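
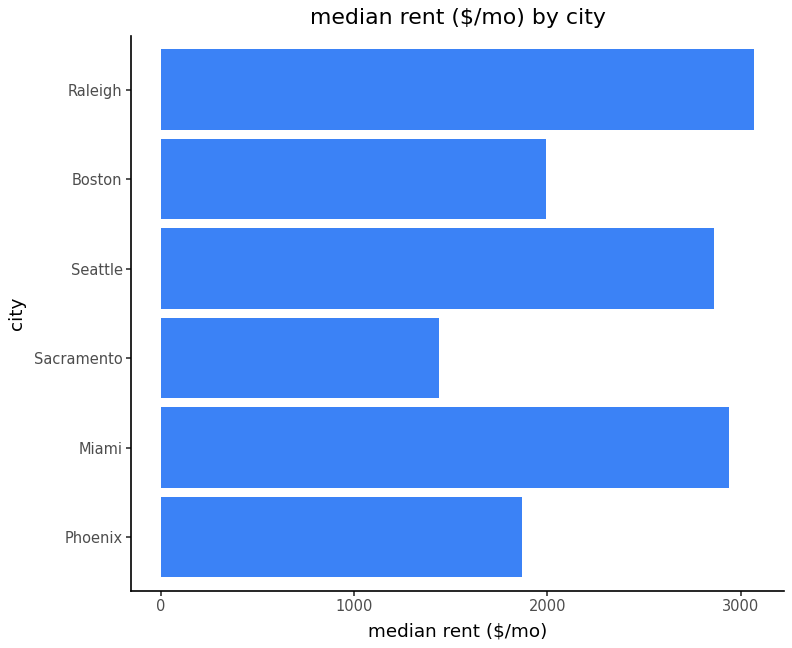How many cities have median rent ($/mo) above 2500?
3

Above 2500: Miami, Seattle, Raleigh.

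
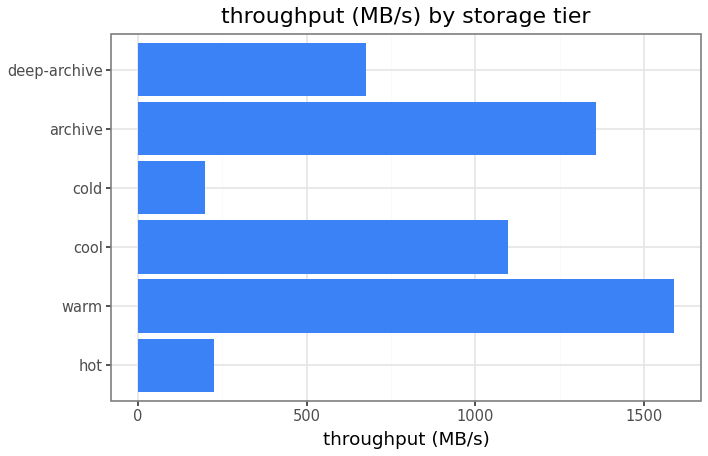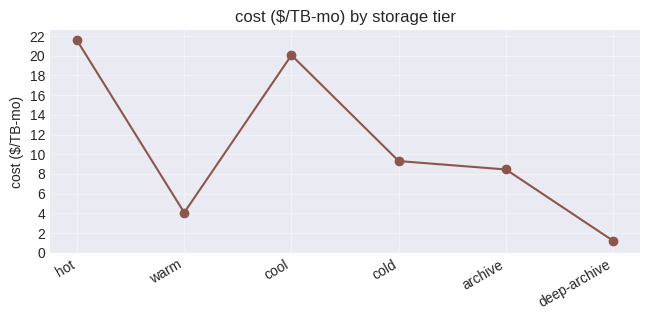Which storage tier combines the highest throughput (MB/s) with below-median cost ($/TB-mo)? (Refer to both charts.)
warm

Chart 2 median cost ($/TB-mo) ≈ 8; below-median storage tiers: warm, archive, deep-archive. Among those, warm has the highest throughput (MB/s) (≈ 1600).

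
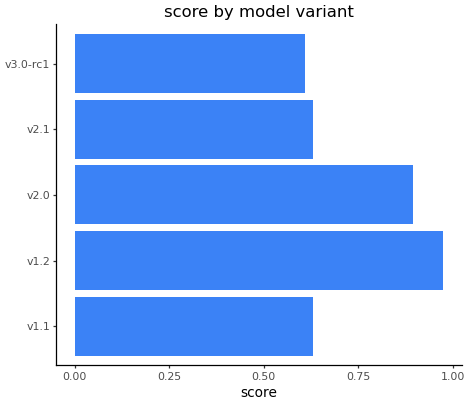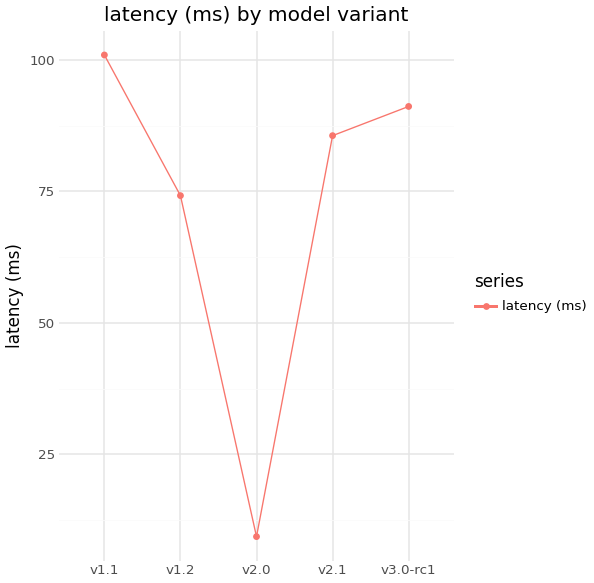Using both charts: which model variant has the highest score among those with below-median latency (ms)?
v1.2

Chart 2 median latency (ms) ≈ 90; below-median model variants: v1.2, v2.0. Among those, v1.2 has the highest score (≈ 1).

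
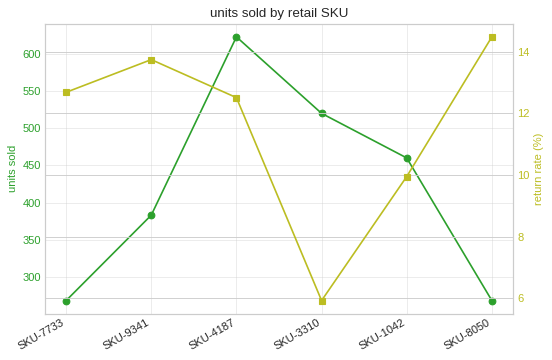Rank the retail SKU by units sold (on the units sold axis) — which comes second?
SKU-3310

Top 3 (on the units sold axis): SKU-4187 ≈ 600, SKU-3310 ≈ 500, SKU-1042 ≈ 450.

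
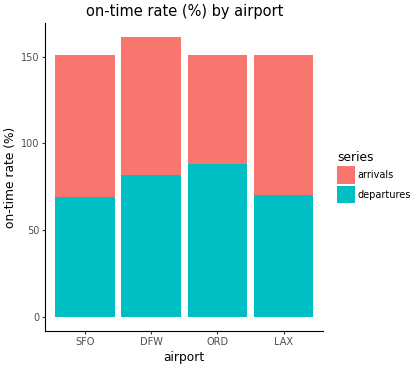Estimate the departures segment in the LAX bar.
departures top ≈ 80, bottom ≈ 0; segment ≈ 80.

≈ 80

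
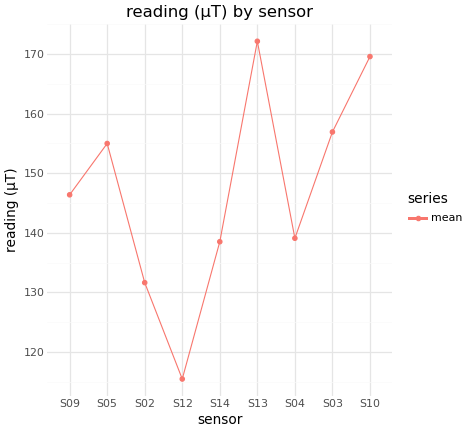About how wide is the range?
≈ 55

Max S13 ≈ 170, min S12 ≈ 115; range ≈ 55.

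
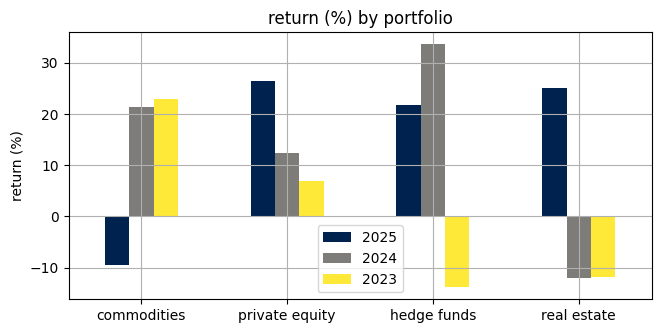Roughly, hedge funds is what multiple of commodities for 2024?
≈ 1.75×

hedge funds ≈ 35, commodities ≈ 20; 35/20 ≈ 1.75.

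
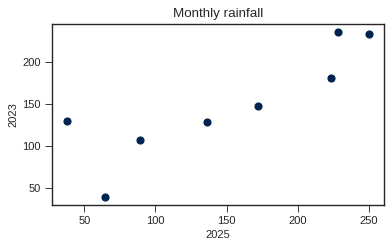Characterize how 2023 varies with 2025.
Points are positively correlated; strong (|r| ≈ 0.9).

positive, strong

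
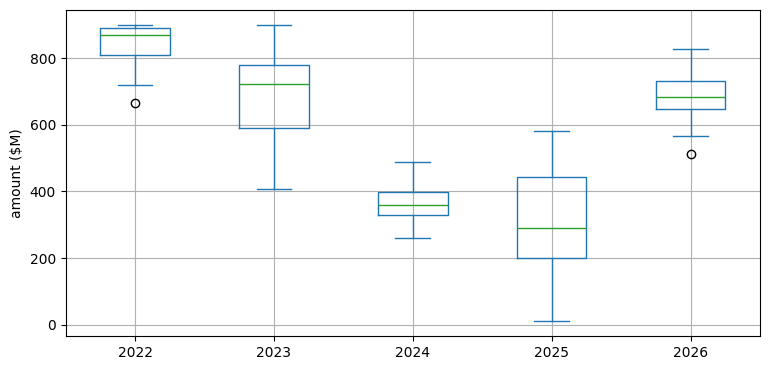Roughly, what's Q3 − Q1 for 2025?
Q3 ≈ 450, Q1 ≈ 200; IQR ≈ 250.

≈ 250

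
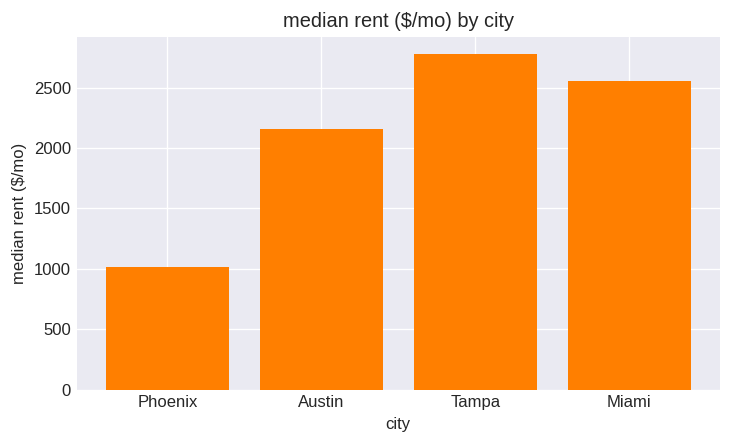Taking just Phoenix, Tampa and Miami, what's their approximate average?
(1000 + 3000 + 2500) / 3 ≈ 2167.

≈ 2167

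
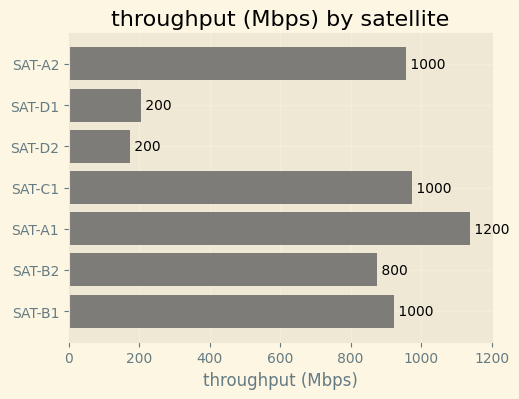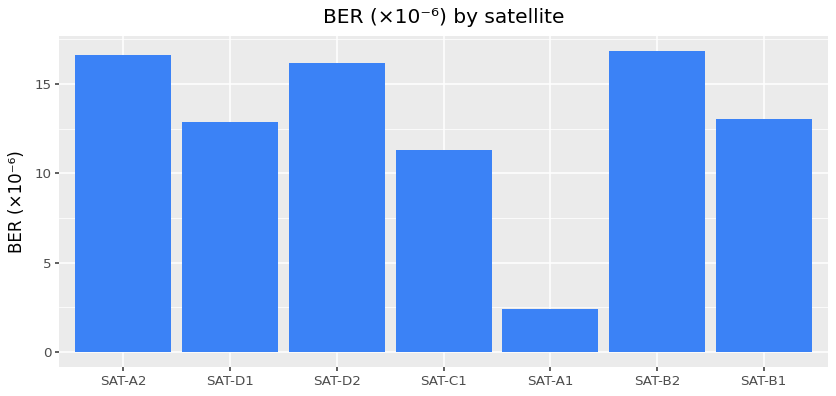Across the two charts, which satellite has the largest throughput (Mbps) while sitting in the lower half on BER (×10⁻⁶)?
SAT-A1

Chart 2 median BER (×10⁻⁶) ≈ 14; below-median satellites: SAT-D1, SAT-C1, SAT-A1. Among those, SAT-A1 has the highest throughput (Mbps) (≈ 1200).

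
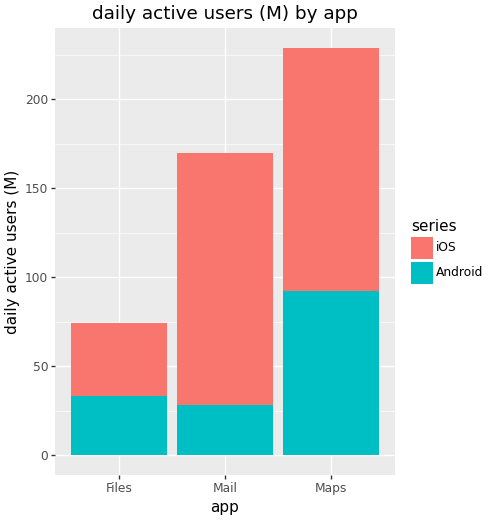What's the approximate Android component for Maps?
≈ 100

Android top ≈ 100, bottom ≈ 0; segment ≈ 100.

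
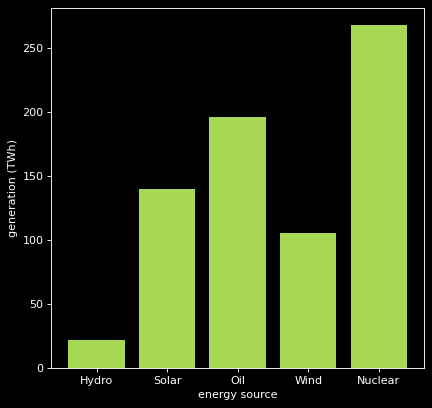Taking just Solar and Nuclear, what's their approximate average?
≈ 212

(150 + 275) / 2 ≈ 212.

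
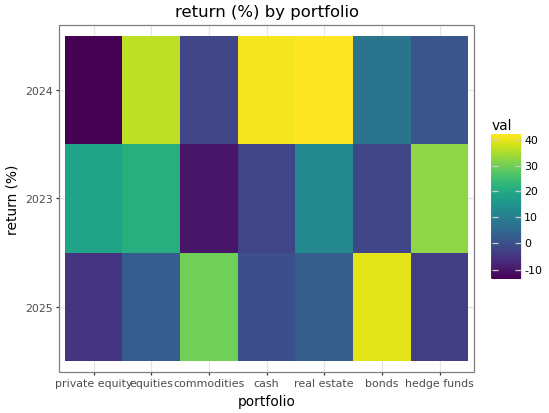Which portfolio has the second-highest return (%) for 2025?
commodities

Top 3 for 2025: bonds ≈ 40, commodities ≈ 30, real estate ≈ 5.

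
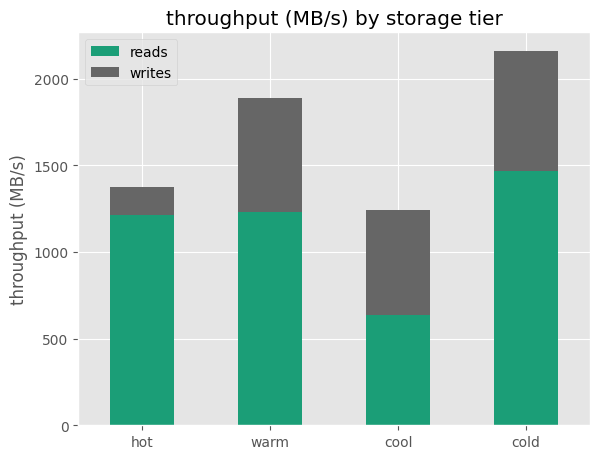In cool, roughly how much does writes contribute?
writes top ≈ 1200, bottom ≈ 600; segment ≈ 600.

≈ 600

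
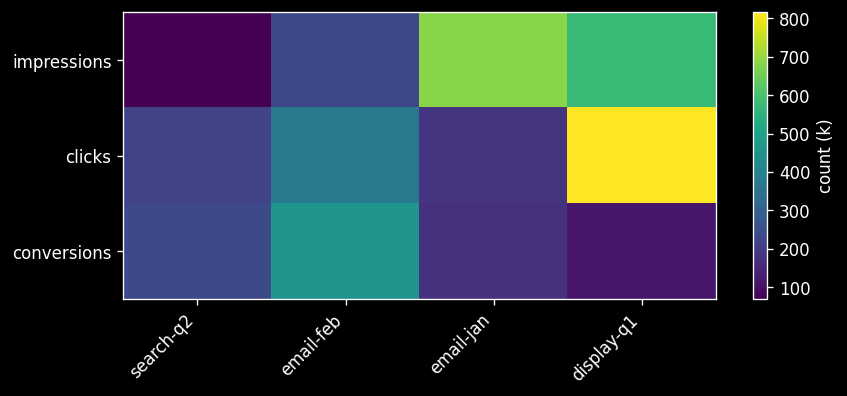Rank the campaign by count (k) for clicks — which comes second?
Top 3 for clicks: display-q1 ≈ 800, email-feb ≈ 400, search-q2 ≈ 200.

email-feb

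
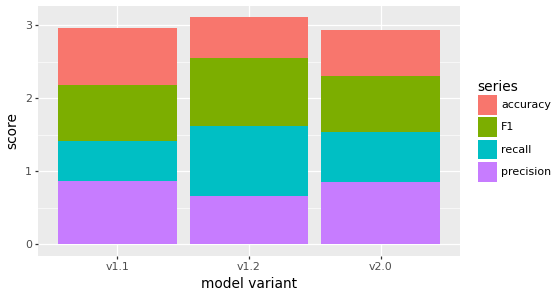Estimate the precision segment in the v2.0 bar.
precision top ≈ 1.0, bottom ≈ 0.0; segment ≈ 1.0.

≈ 1.0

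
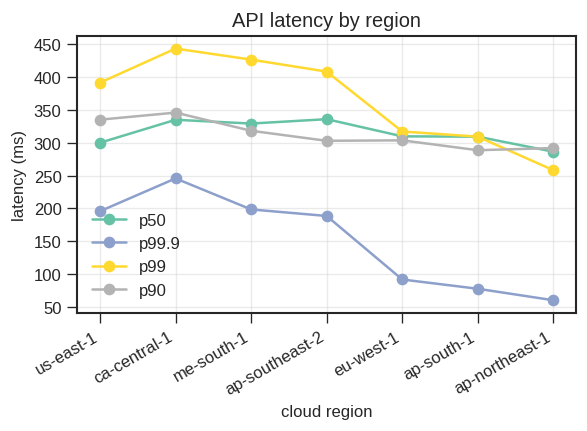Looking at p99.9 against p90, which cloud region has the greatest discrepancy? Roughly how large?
ap-northeast-1, ≈ 250 ms

ap-northeast-1: p99.9 ≈ 50, p90 ≈ 300 → gap ≈ 250. Next-largest (eu-west-1) is only ≈ 200.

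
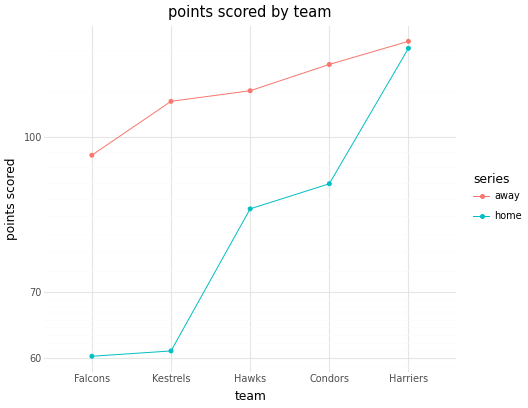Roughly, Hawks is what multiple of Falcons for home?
Hawks ≈ 80, Falcons ≈ 60; 80/60 ≈ 1.33.

≈ 1.33×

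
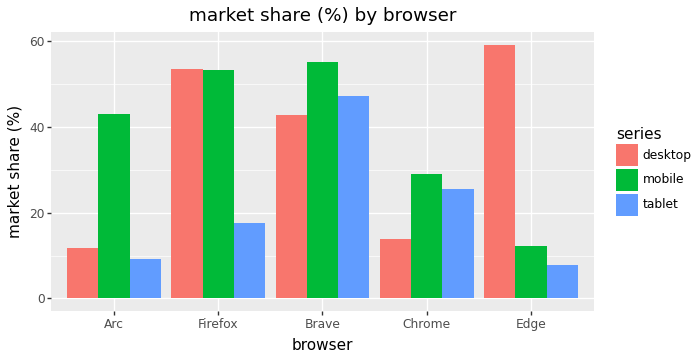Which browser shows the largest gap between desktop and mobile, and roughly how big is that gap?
Edge, ≈ 50 %

Edge: desktop ≈ 60, mobile ≈ 10 → gap ≈ 50. Next-largest (Arc) is only ≈ 35.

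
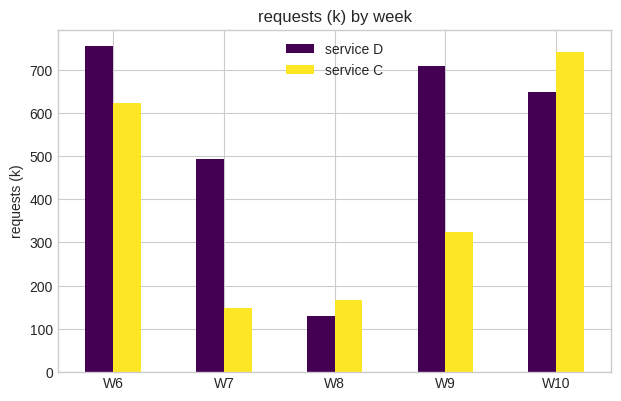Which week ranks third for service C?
W9

Top 4 for service C: W10 ≈ 700, W6 ≈ 600, W9 ≈ 300, W8 ≈ 200.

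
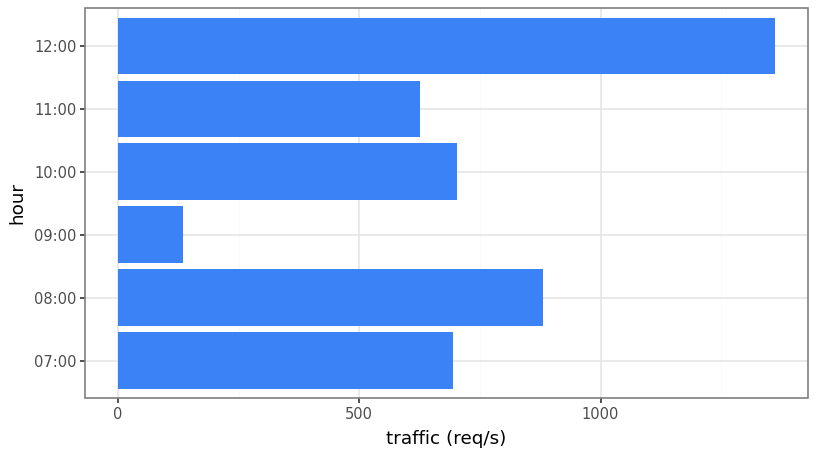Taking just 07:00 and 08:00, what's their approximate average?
≈ 700

(600 + 800) / 2 ≈ 700.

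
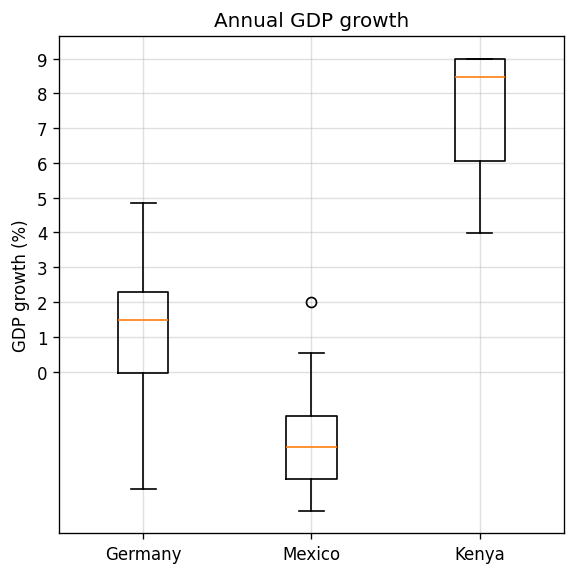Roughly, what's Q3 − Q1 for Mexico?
Q3 ≈ -1, Q1 ≈ -3; IQR ≈ 2.

≈ 2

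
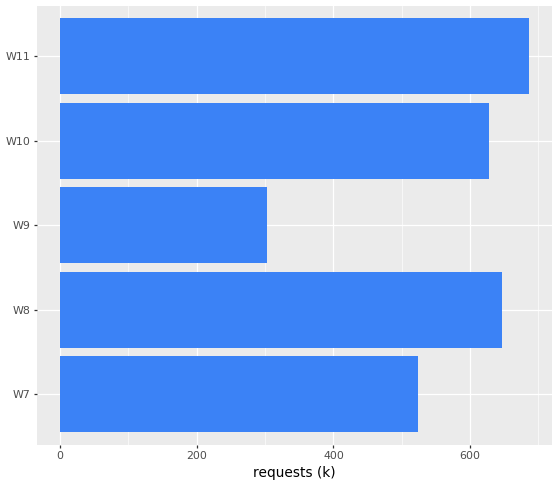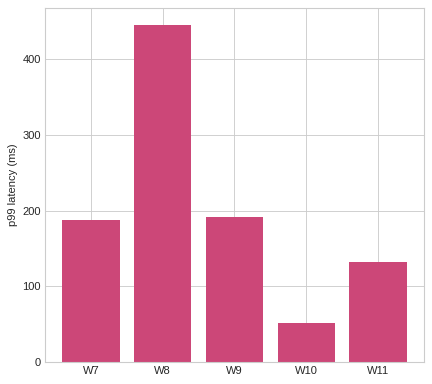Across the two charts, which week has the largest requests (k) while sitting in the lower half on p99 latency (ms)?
W11

Chart 2 median p99 latency (ms) ≈ 200; below-median weeks: W10, W11. Among those, W11 has the highest requests (k) (≈ 700).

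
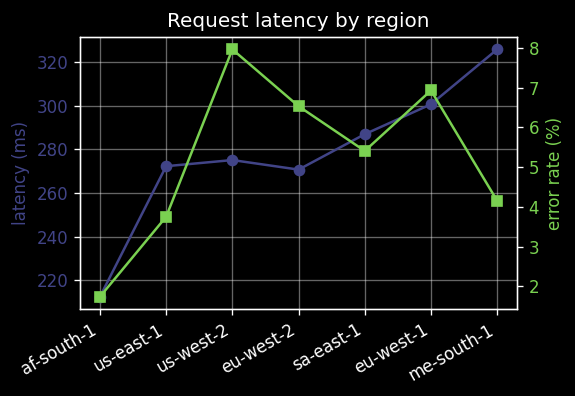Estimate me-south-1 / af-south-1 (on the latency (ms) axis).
≈ 1.57×

me-south-1 ≈ 330, af-south-1 ≈ 210; 330/210 ≈ 1.57.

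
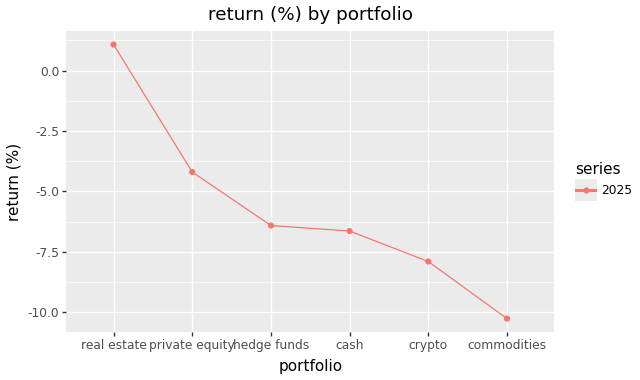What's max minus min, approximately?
Max real estate ≈ 1, min commodities ≈ -10; range ≈ 11.

≈ 11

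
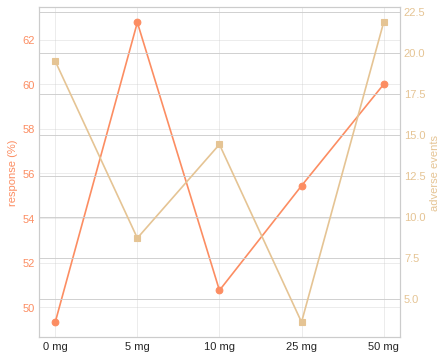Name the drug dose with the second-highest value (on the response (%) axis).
50 mg

Top 3 (on the response (%) axis): 5 mg ≈ 62, 50 mg ≈ 60, 25 mg ≈ 56.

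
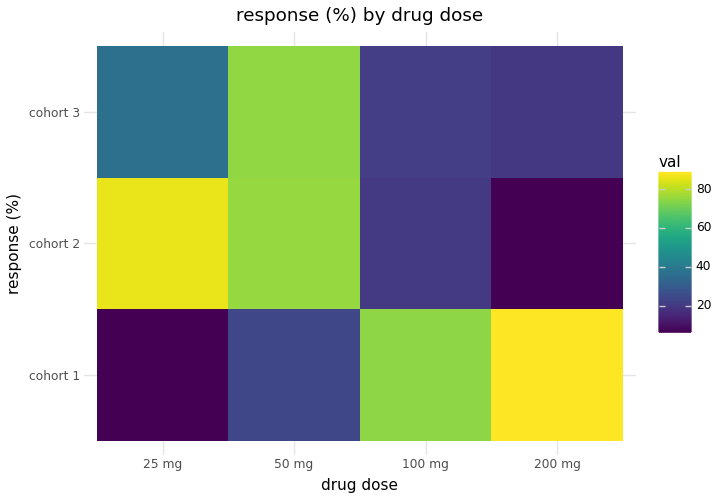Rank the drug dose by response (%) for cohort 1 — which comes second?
100 mg

Top 3 for cohort 1: 200 mg ≈ 90, 100 mg ≈ 70, 50 mg ≈ 20.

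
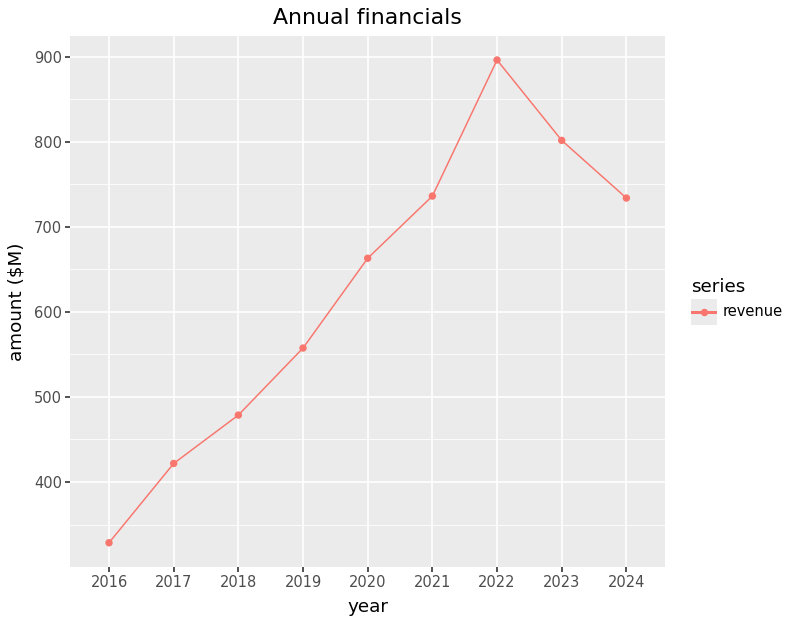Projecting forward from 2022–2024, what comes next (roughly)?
≈ 675

Last three: 900, 800, 750 → slope ≈ -75/step → next ≈ 675.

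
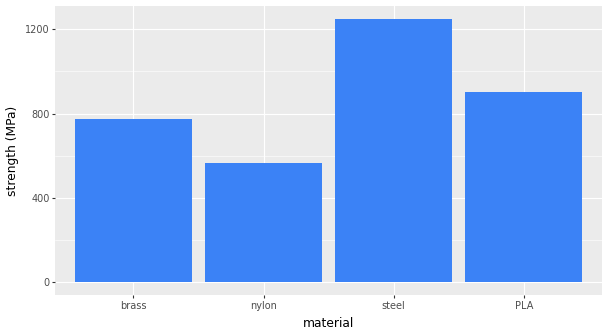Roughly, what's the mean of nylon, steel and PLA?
(600 + 1200 + 1000) / 3 ≈ 933.

≈ 933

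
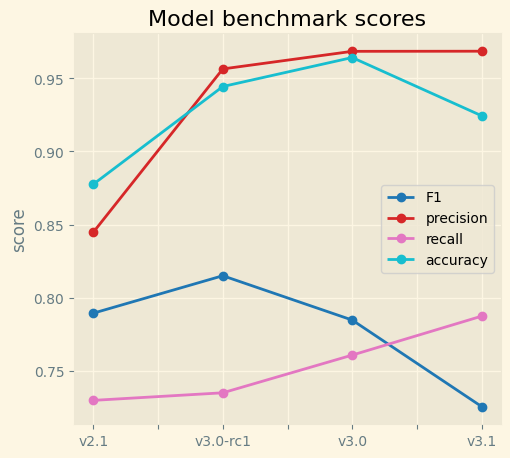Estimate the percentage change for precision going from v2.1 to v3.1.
v2.1 ≈ 0.85, v3.1 ≈ 0.95; (0.95 − 0.85) / 0.85 ≈ +11.8%.

≈ +11.8%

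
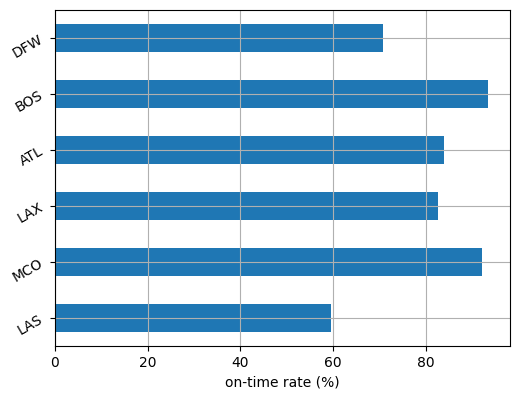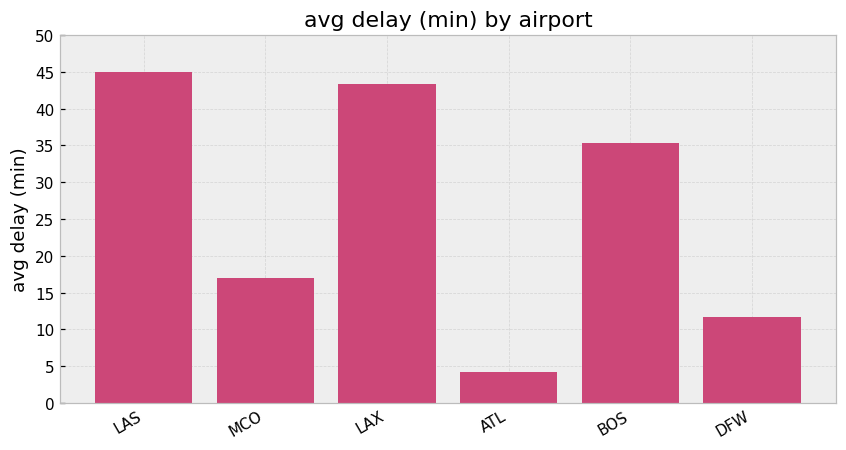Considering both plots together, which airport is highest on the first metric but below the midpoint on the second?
Chart 2 median avg delay (min) ≈ 25; below-median airports: MCO, ATL, DFW. Among those, MCO has the highest on-time rate (%) (≈ 90).

MCO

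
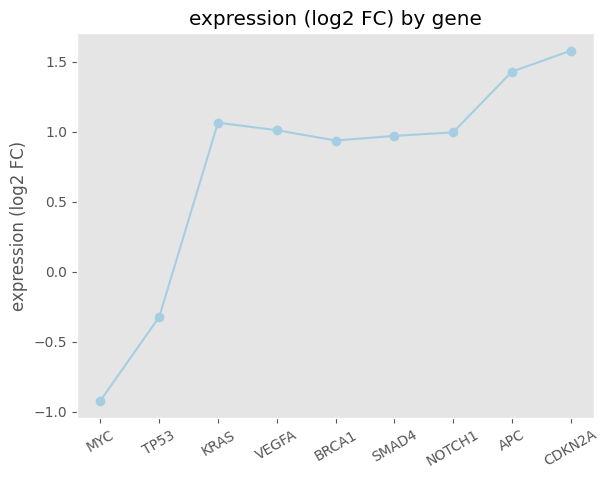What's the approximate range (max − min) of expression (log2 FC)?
≈ 2.5

Max CDKN2A ≈ 1.5, min MYC ≈ -1.0; range ≈ 2.5.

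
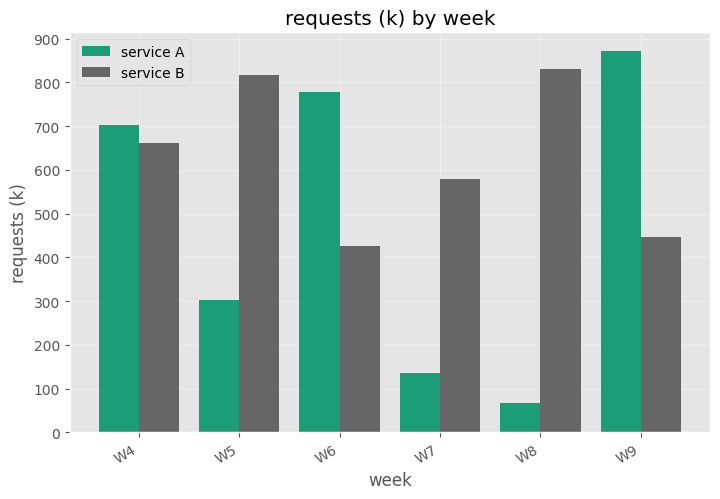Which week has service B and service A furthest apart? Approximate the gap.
W8: service B ≈ 800, service A ≈ 100 → gap ≈ 700. Next-largest (W5) is only ≈ 500.

W8, ≈ 700 k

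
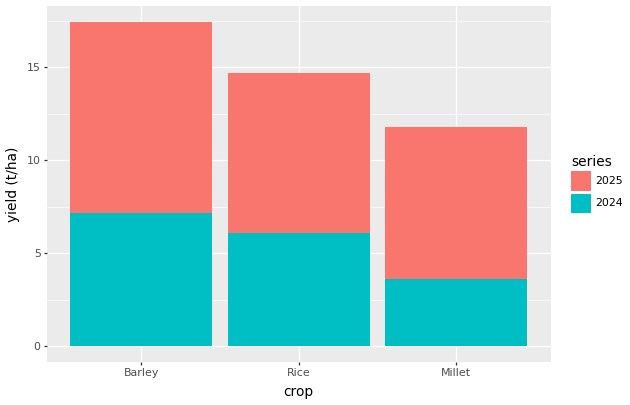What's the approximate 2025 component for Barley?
2025 top ≈ 18, bottom ≈ 8; segment ≈ 10.

≈ 10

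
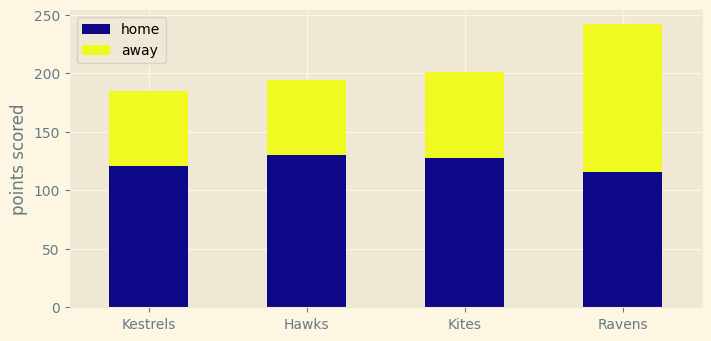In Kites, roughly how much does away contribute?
away top ≈ 200, bottom ≈ 125; segment ≈ 75.

≈ 75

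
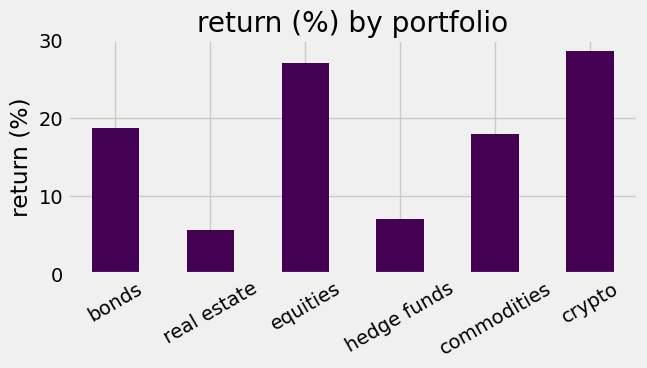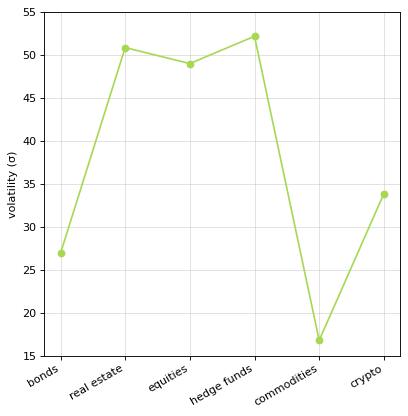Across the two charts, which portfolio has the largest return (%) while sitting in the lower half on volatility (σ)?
Chart 2 median volatility (σ) ≈ 40; below-median portfolios: bonds, commodities, crypto. Among those, crypto has the highest return (%) (≈ 30).

crypto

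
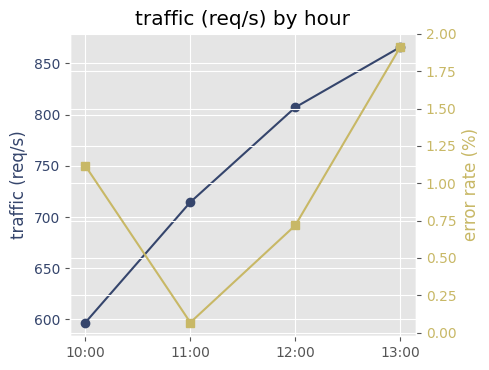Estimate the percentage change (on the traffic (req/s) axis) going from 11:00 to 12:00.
11:00 ≈ 725, 12:00 ≈ 800; (800 − 725) / 725 ≈ +10.3%.

≈ +10.3%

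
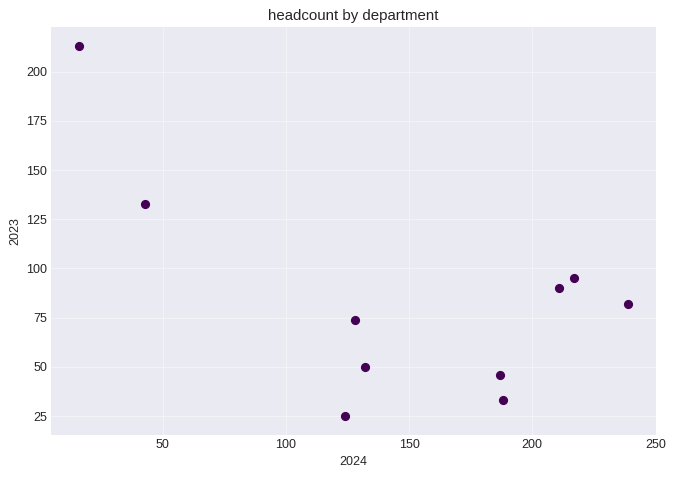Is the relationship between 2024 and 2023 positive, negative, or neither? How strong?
Points are negatively correlated; moderate (|r| ≈ 0.6).

negative, moderate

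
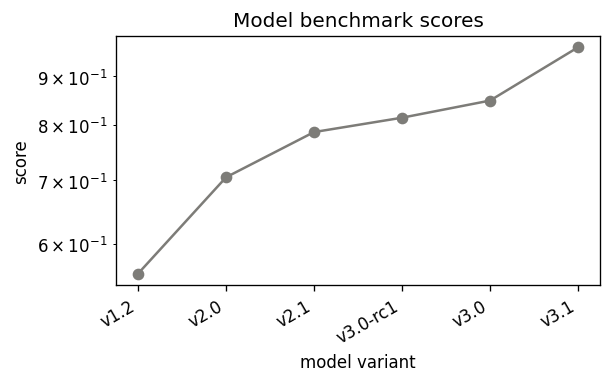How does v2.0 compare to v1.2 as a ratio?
≈ 1.27×

v2.0 ≈ 0.70, v1.2 ≈ 0.55; 0.70/0.55 ≈ 1.27.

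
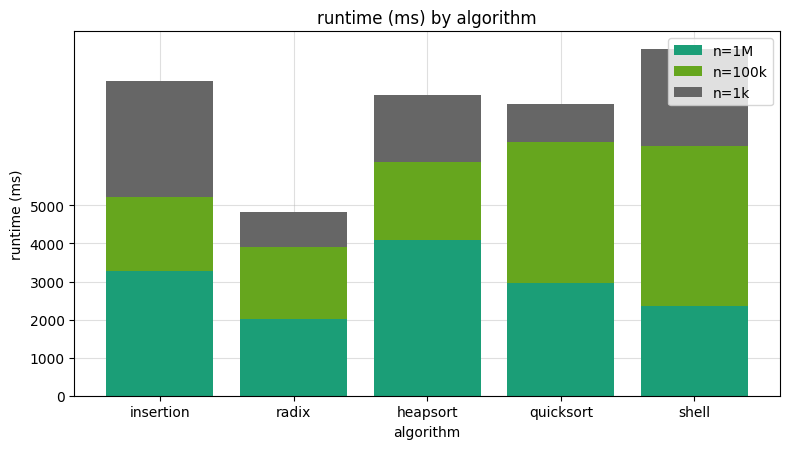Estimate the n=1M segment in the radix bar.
n=1M top ≈ 2000, bottom ≈ 0; segment ≈ 2000.

≈ 2000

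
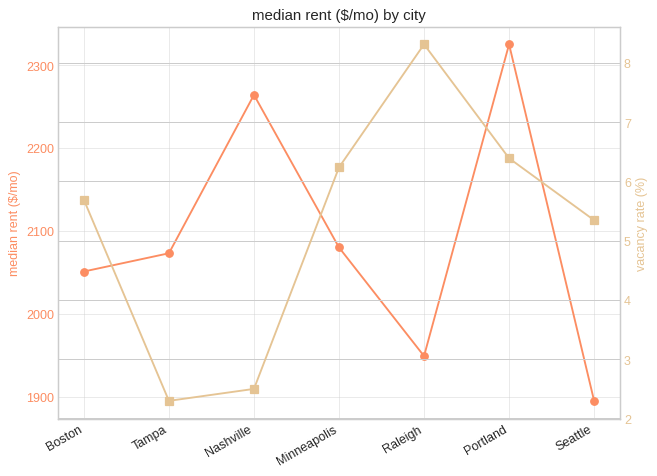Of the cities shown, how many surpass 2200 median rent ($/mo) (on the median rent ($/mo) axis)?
2

Above 2200: Nashville, Portland.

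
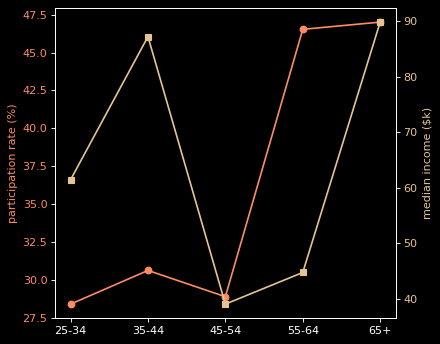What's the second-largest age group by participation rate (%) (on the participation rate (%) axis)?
Top 3 (on the participation rate (%) axis): 65+ ≈ 48, 55-64 ≈ 46, 35-44 ≈ 30.

55-64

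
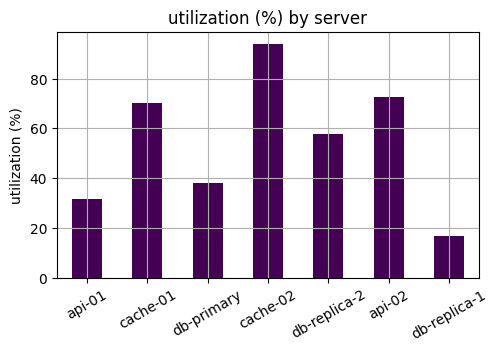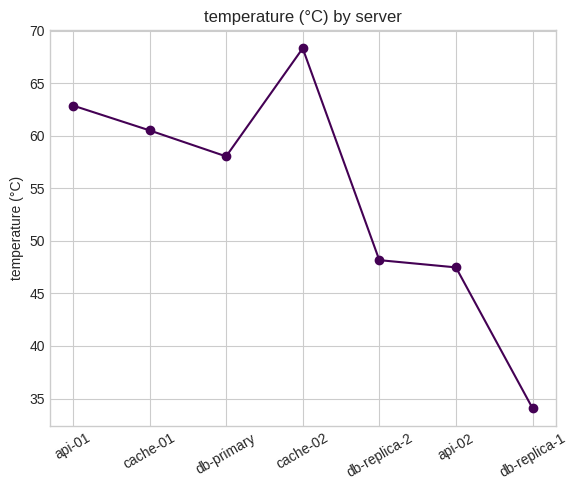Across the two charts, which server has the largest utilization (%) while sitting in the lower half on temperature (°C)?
Chart 2 median temperature (°C) ≈ 60; below-median servers: db-replica-2, api-02, db-replica-1. Among those, api-02 has the highest utilization (%) (≈ 70).

api-02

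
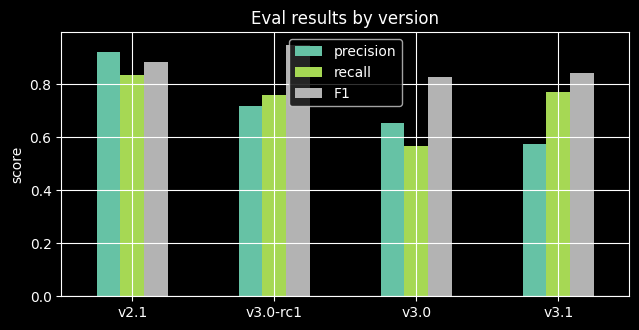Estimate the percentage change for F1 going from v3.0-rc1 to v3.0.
v3.0-rc1 ≈ 0.9, v3.0 ≈ 0.8; (0.8 − 0.9) / 0.9 ≈ -11.1%.

≈ -11.1%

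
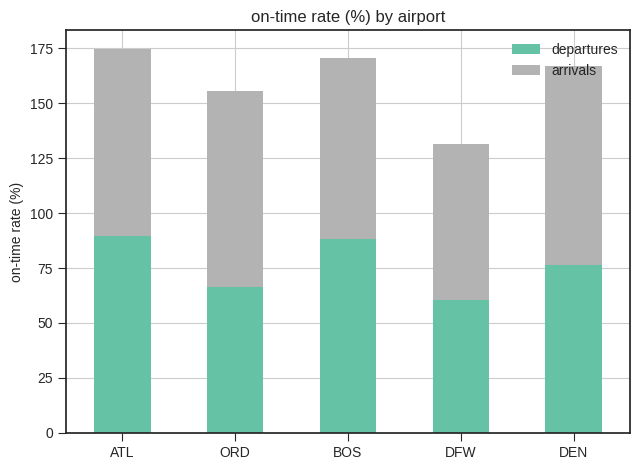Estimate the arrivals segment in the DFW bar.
≈ 80

arrivals top ≈ 140, bottom ≈ 60; segment ≈ 80.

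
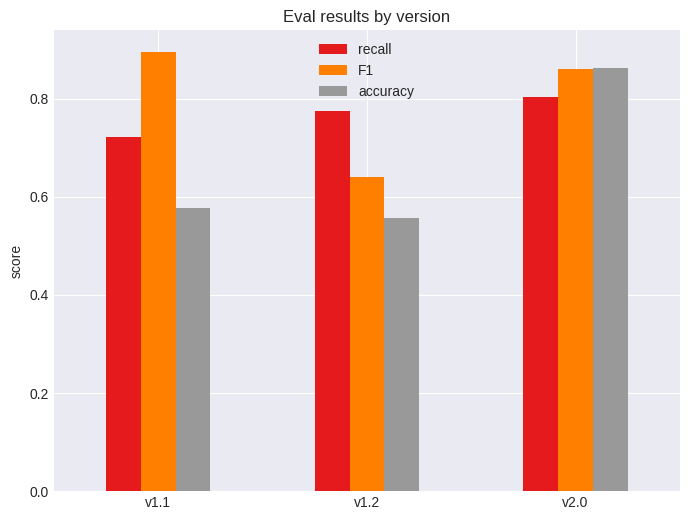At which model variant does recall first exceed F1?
v1.2

v1.1: recall ≈ 0.7 vs F1 ≈ 0.9 (not yet); v1.2: recall ≈ 0.8 vs F1 ≈ 0.6 (first crossover).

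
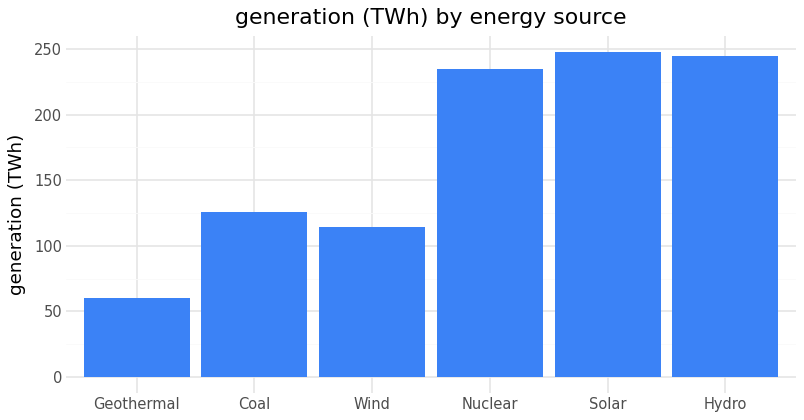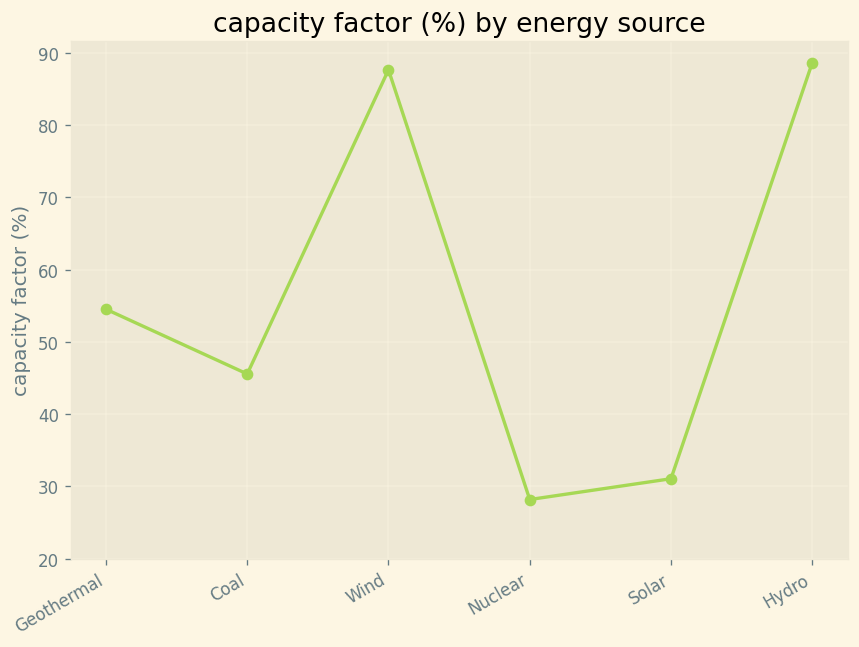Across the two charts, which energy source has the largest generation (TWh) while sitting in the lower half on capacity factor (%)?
Solar

Chart 2 median capacity factor (%) ≈ 50; below-median energy sources: Coal, Nuclear, Solar. Among those, Solar has the highest generation (TWh) (≈ 250).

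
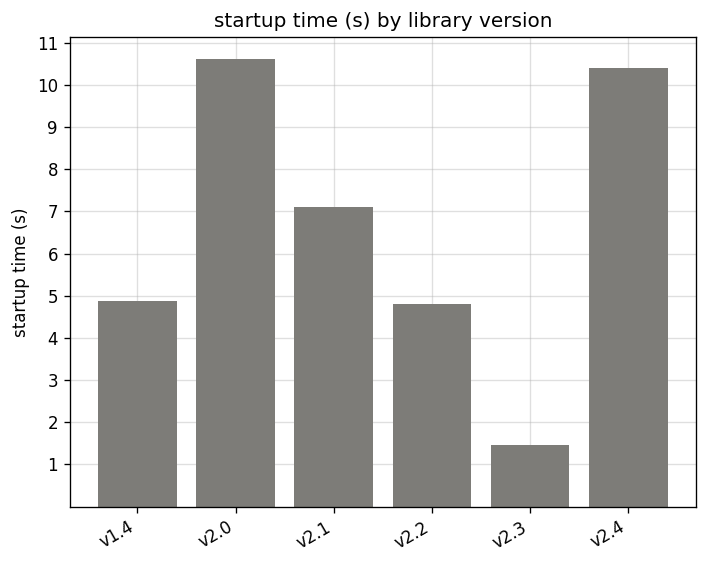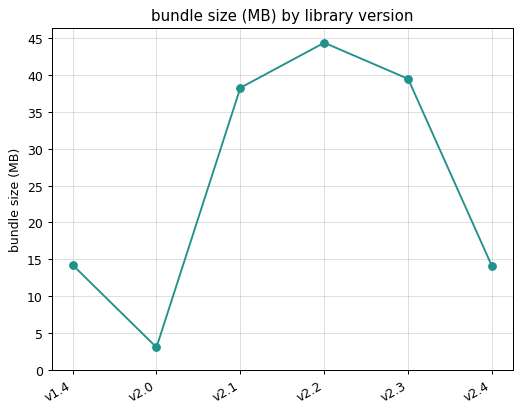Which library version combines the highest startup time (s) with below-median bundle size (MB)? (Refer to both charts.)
v2.0

Chart 2 median bundle size (MB) ≈ 25; below-median library versions: v1.4, v2.0, v2.4. Among those, v2.0 has the highest startup time (s) (≈ 11).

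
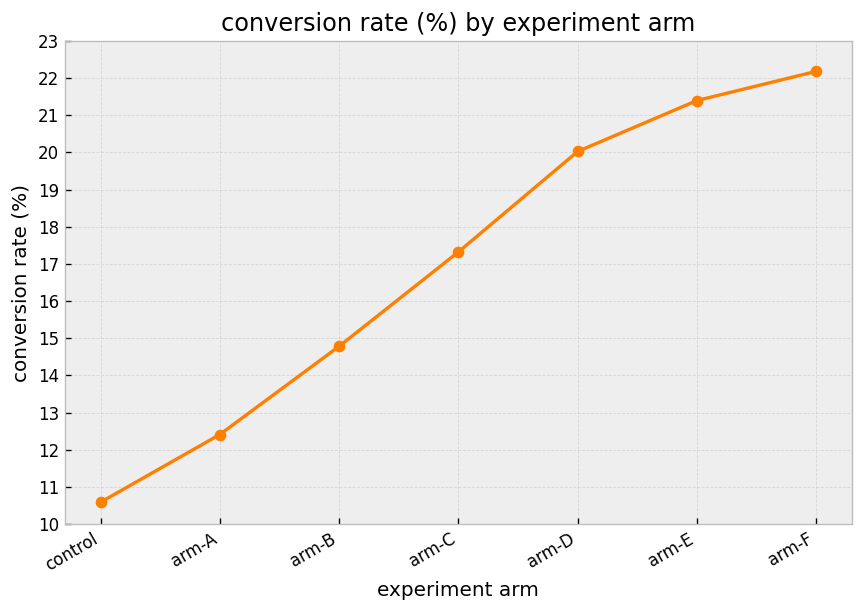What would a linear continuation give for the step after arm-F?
Last three: 20, 21, 22 → slope ≈ 1/step → next ≈ 23.

≈ 23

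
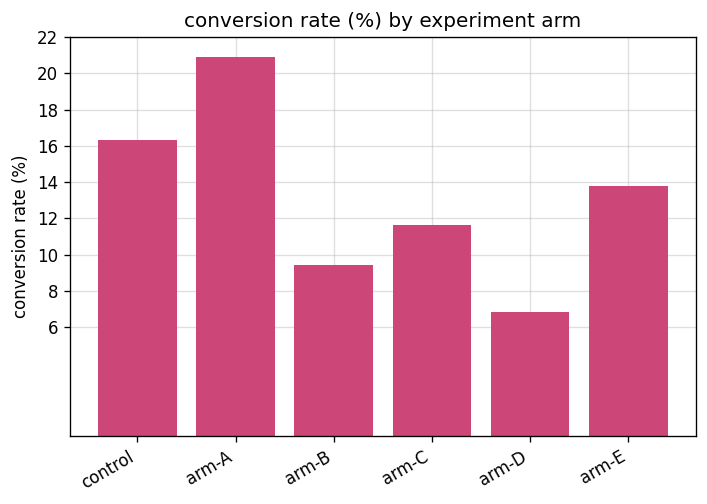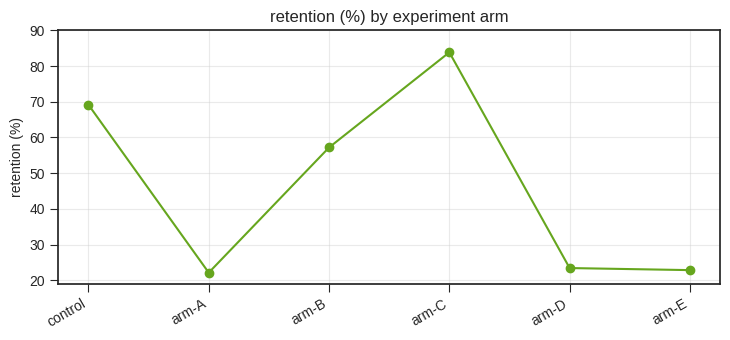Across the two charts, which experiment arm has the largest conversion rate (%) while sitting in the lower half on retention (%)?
arm-A

Chart 2 median retention (%) ≈ 40; below-median experiment arms: arm-A, arm-D, arm-E. Among those, arm-A has the highest conversion rate (%) (≈ 20).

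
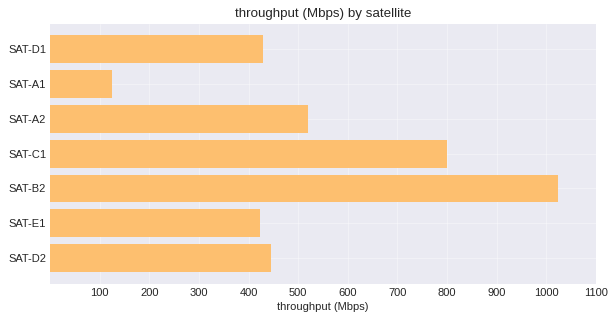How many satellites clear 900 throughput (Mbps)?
Above 900: SAT-B2.

1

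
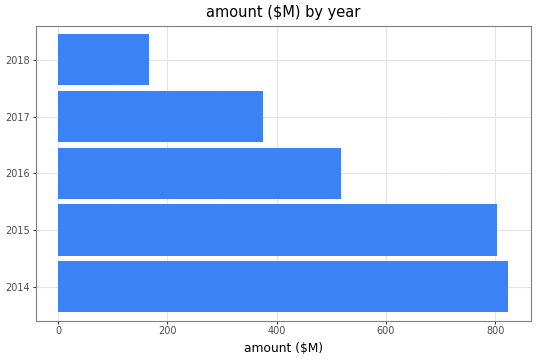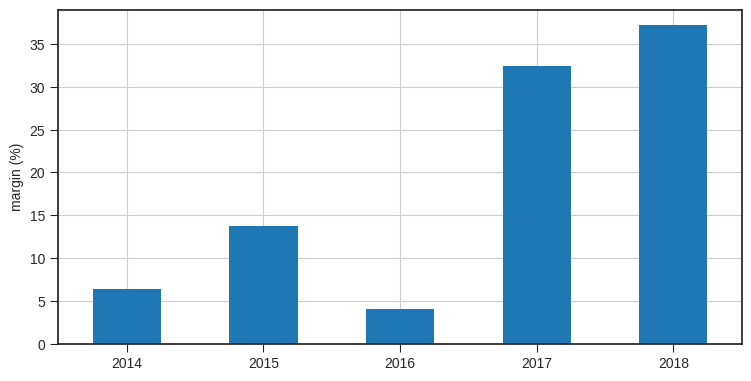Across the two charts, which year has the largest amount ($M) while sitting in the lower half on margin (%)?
2014

Chart 2 median margin (%) ≈ 15; below-median years: 2014, 2016. Among those, 2014 has the highest amount ($M) (≈ 800).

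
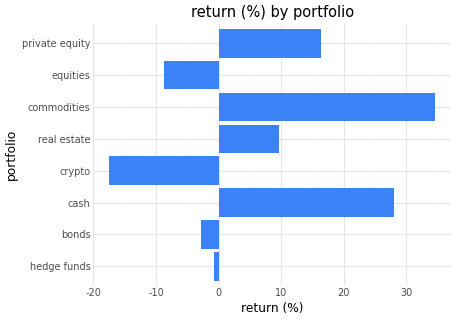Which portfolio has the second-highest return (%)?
cash

Top 3: commodities ≈ 35, cash ≈ 30, private equity ≈ 15.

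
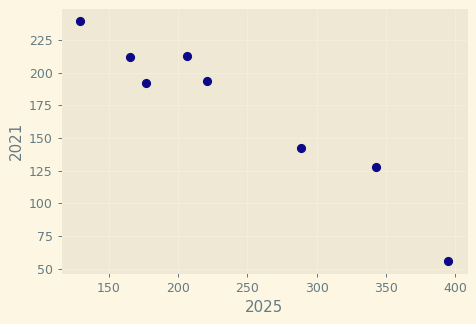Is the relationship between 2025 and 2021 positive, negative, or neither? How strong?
Points are negatively correlated; strong (|r| ≈ 1.0).

negative, strong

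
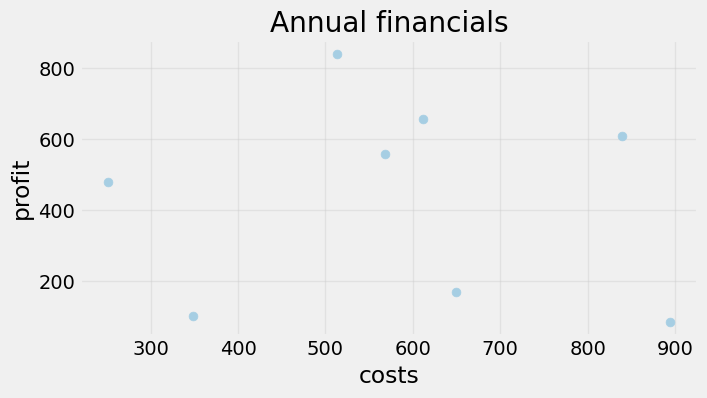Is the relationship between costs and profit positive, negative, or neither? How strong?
no clear correlation

Points are roughly uncorrelated; weak (|r| ≈ 0.1).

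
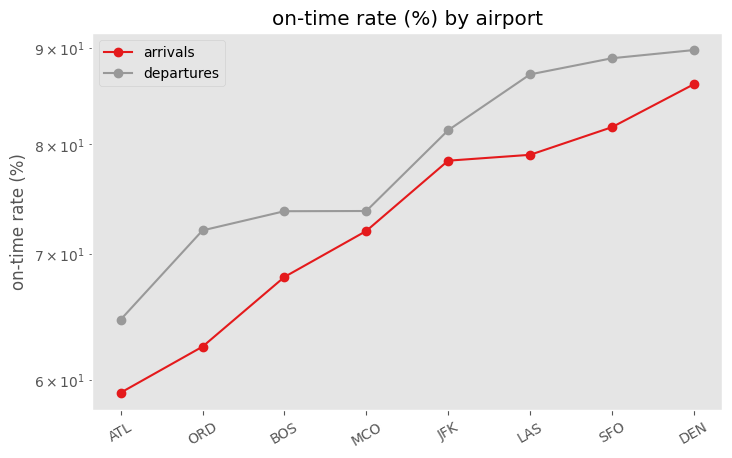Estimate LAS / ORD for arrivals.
LAS ≈ 80, ORD ≈ 60; 80/60 ≈ 1.33.

≈ 1.33×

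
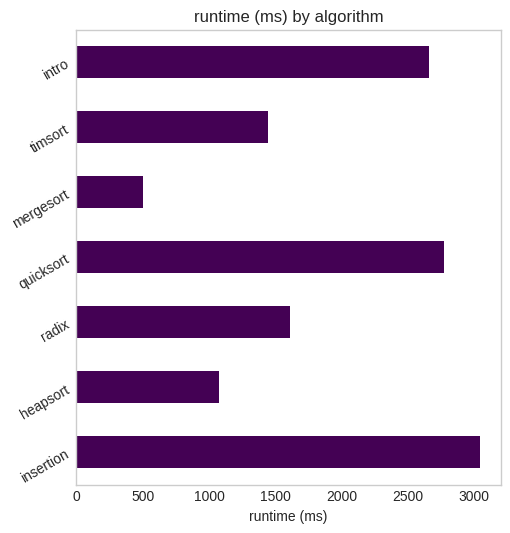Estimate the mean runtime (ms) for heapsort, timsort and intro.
≈ 1667

(1000 + 1500 + 2500) / 3 ≈ 1667.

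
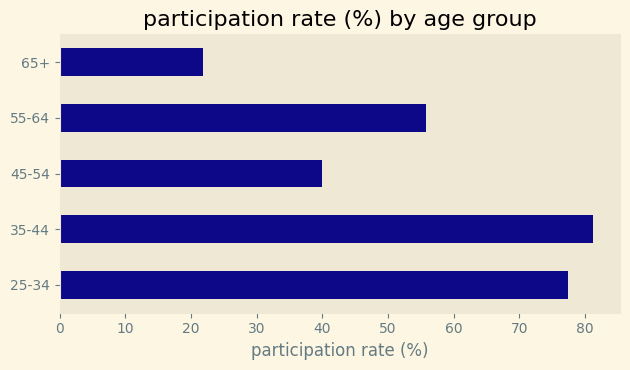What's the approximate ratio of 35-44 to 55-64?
35-44 ≈ 80, 55-64 ≈ 60; 80/60 ≈ 1.33.

≈ 1.33×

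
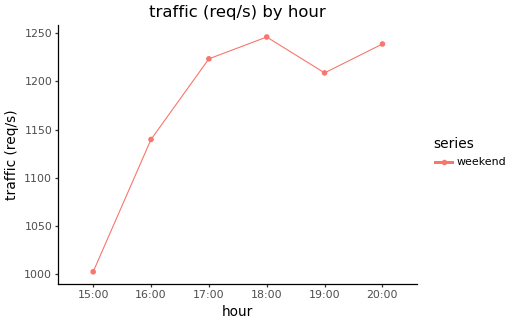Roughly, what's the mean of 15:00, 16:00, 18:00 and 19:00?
(1000 + 1150 + 1250 + 1200) / 4 ≈ 1150.

≈ 1150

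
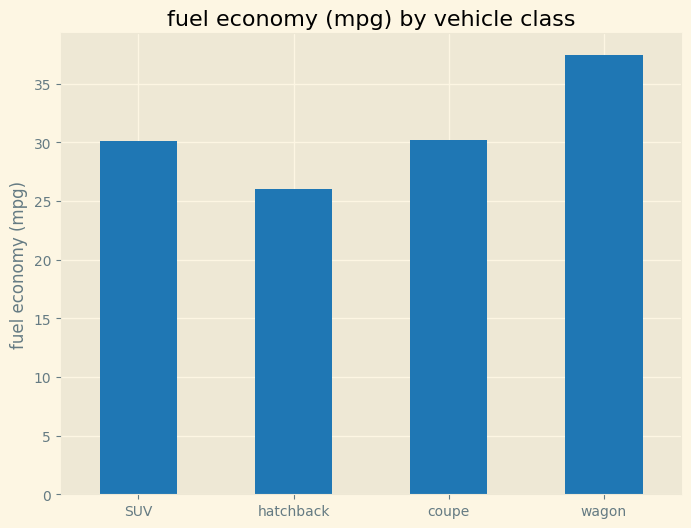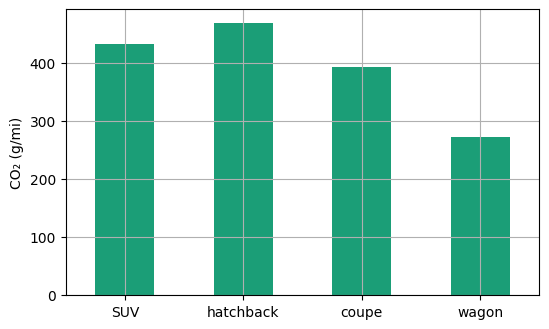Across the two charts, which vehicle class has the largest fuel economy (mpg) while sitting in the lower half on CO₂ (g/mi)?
Chart 2 median CO₂ (g/mi) ≈ 400; below-median vehicle classes: coupe, wagon. Among those, wagon has the highest fuel economy (mpg) (≈ 35).

wagon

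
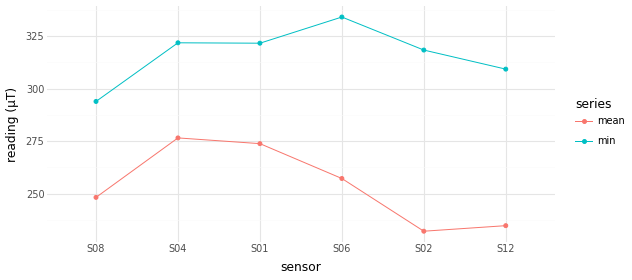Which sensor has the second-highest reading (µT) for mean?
Top 3 for mean: S04 ≈ 280, S01 ≈ 270, S06 ≈ 260.

S01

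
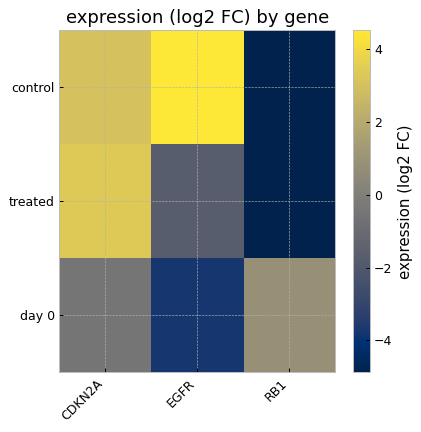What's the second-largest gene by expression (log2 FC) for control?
Top 3 for control: EGFR ≈ 5, CDKN2A ≈ 3, RB1 ≈ -5.

CDKN2A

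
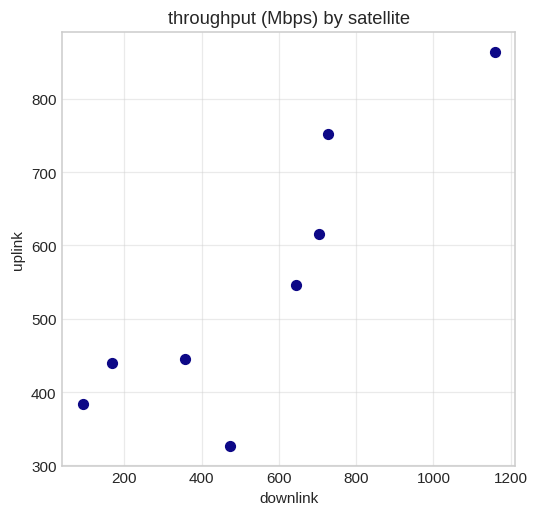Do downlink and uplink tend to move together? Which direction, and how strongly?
positive, strong

Points are positively correlated; strong (|r| ≈ 0.9).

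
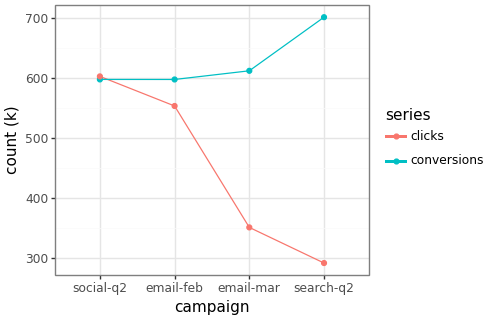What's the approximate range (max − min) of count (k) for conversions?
Max search-q2 ≈ 700, min email-feb ≈ 600; range ≈ 100.

≈ 100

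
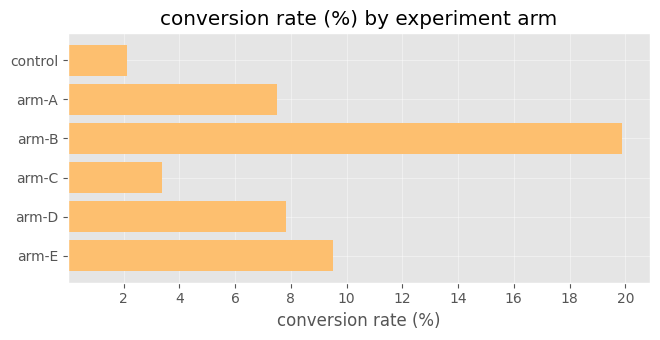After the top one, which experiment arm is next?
arm-E

Top 3: arm-B ≈ 20, arm-E ≈ 10, arm-D ≈ 8.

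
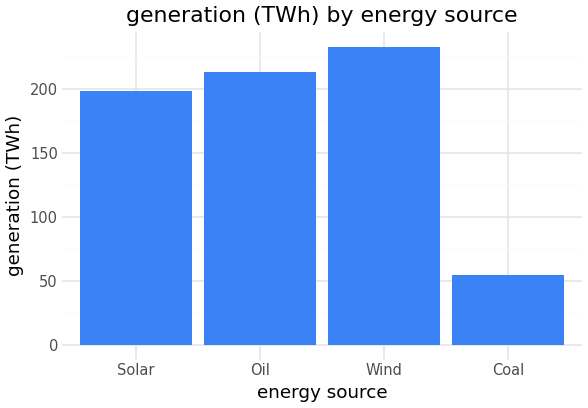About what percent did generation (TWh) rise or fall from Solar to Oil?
≈ +10%

Solar ≈ 200, Oil ≈ 220; (220 − 200) / 200 ≈ +10%.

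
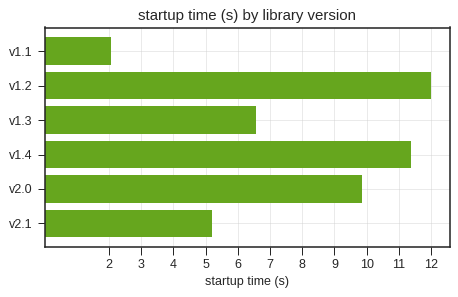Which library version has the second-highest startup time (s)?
Top 3: v1.2 ≈ 12, v1.4 ≈ 11, v2.0 ≈ 10.

v1.4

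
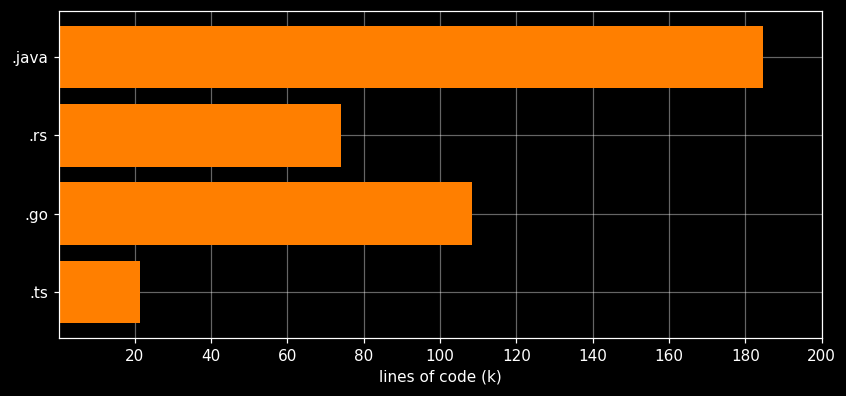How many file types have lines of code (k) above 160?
1

Above 160: .java.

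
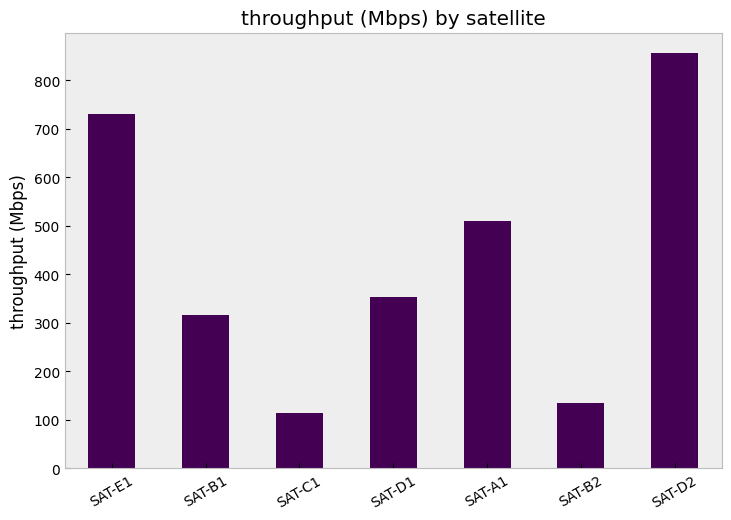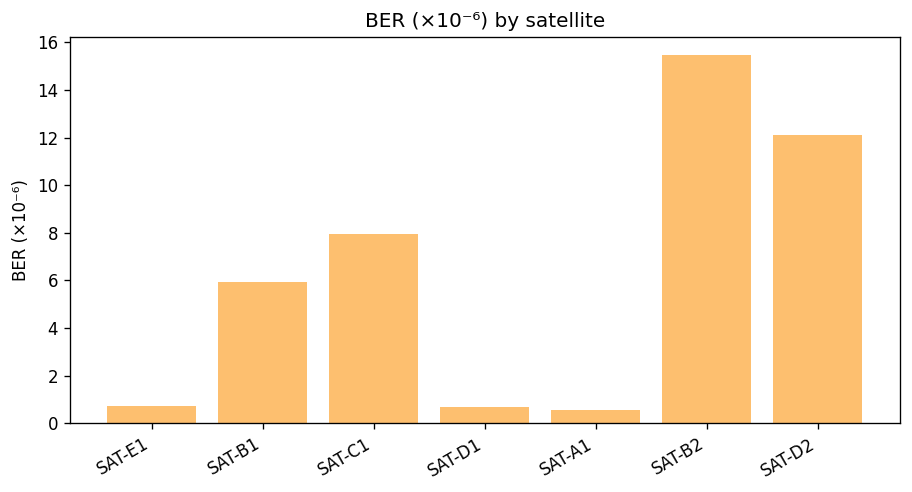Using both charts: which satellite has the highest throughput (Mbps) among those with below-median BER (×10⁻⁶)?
Chart 2 median BER (×10⁻⁶) ≈ 6; below-median satellites: SAT-E1, SAT-D1, SAT-A1. Among those, SAT-E1 has the highest throughput (Mbps) (≈ 700).

SAT-E1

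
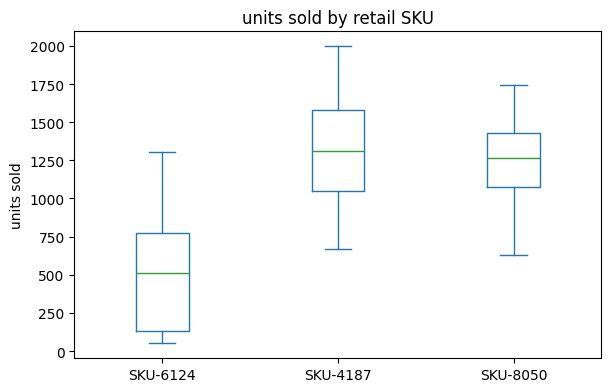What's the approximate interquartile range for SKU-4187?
≈ 600

Q3 ≈ 1600, Q1 ≈ 1000; IQR ≈ 600.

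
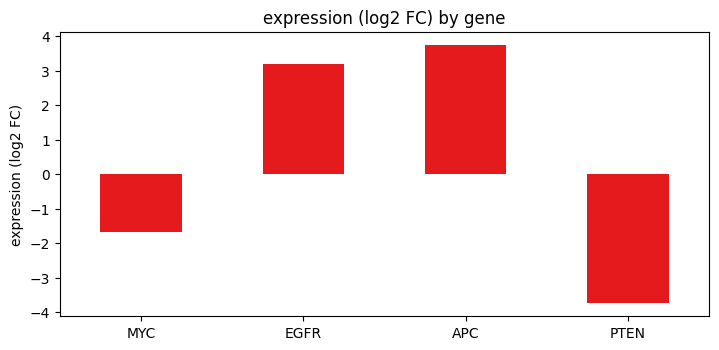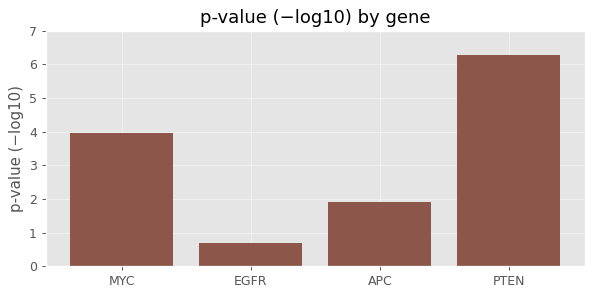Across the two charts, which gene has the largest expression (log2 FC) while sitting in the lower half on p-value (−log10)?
APC

Chart 2 median p-value (−log10) ≈ 3; below-median genes: EGFR, APC. Among those, APC has the highest expression (log2 FC) (≈ 4).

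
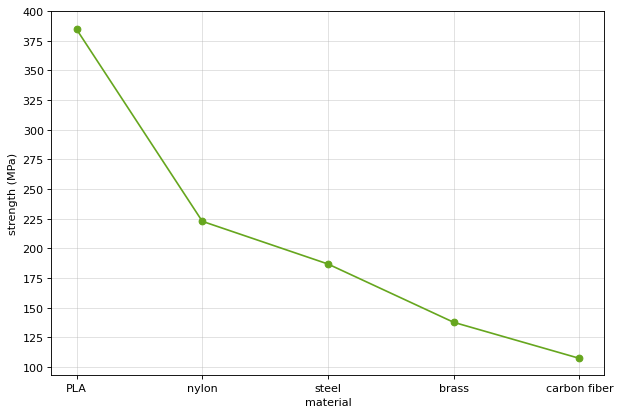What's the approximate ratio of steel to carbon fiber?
≈ 1.75×

steel ≈ 175, carbon fiber ≈ 100; 175/100 ≈ 1.75.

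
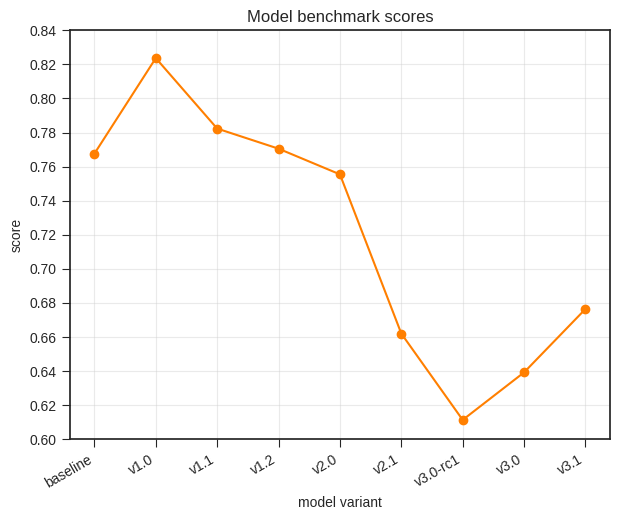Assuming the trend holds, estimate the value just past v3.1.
Last three: 0.62, 0.64, 0.68 → slope ≈ 0.03/step → next ≈ 0.71.

≈ 0.71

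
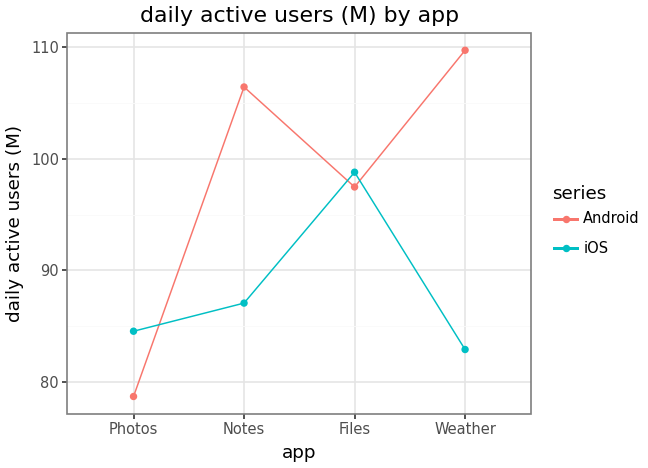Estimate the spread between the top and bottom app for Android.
Max Weather ≈ 110, min Photos ≈ 80; range ≈ 30.

≈ 30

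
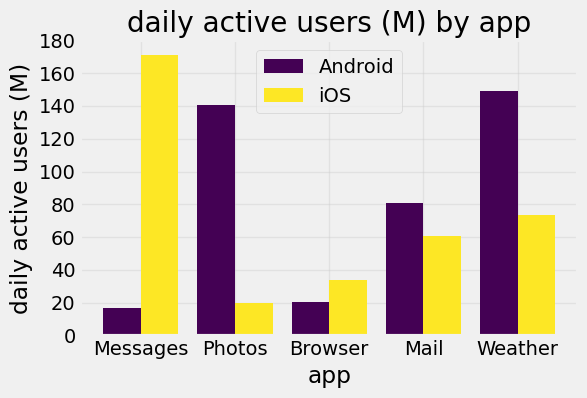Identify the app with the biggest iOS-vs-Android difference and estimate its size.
Messages: iOS ≈ 180, Android ≈ 20 → gap ≈ 160. Next-largest (Photos) is only ≈ 120.

Messages, ≈ 160 M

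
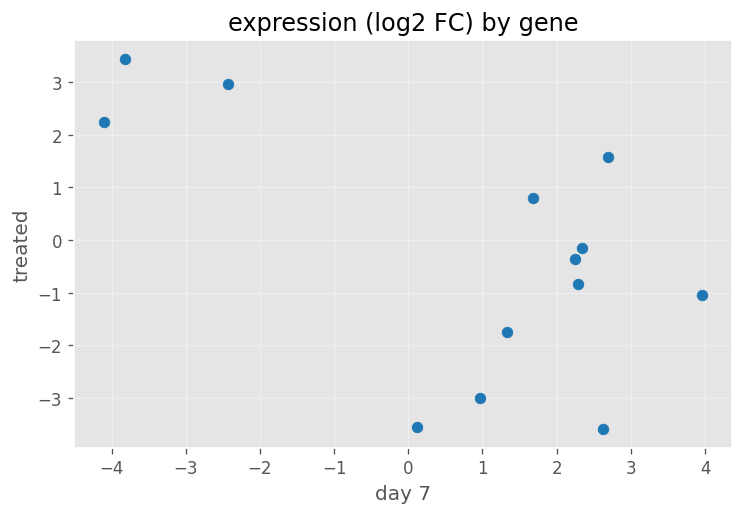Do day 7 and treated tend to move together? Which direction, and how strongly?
Points are negatively correlated; moderate (|r| ≈ 0.6).

negative, moderate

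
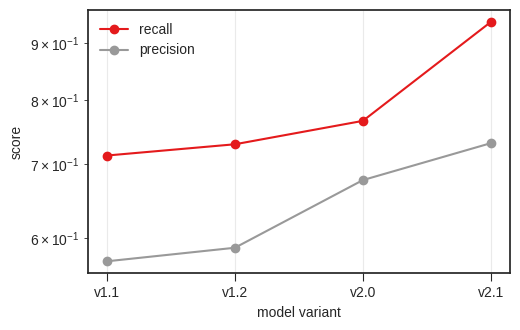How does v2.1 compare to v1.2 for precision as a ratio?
v2.1 ≈ 0.75, v1.2 ≈ 0.60; 0.75/0.60 ≈ 1.25.

≈ 1.25×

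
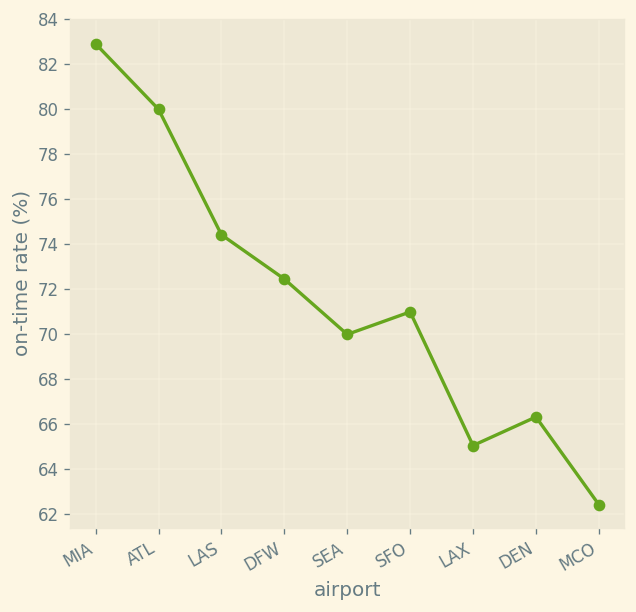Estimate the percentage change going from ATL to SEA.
≈ -12.5%

ATL ≈ 80, SEA ≈ 70; (70 − 80) / 80 ≈ -12.5%.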